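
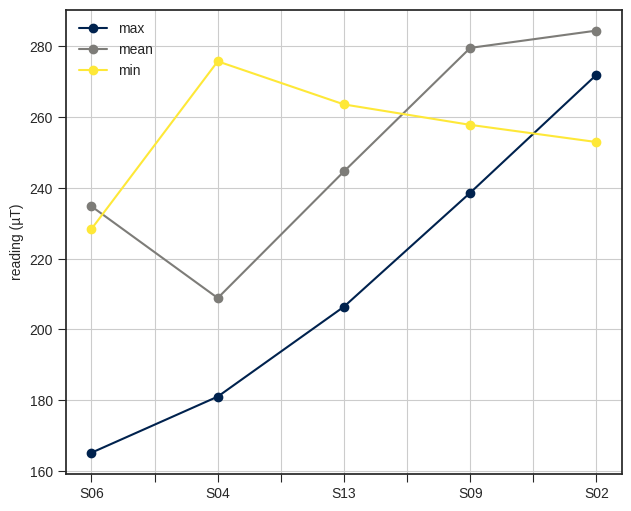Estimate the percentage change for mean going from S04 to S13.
≈ +14.3%

S04 ≈ 210, S13 ≈ 240; (240 − 210) / 210 ≈ +14.3%.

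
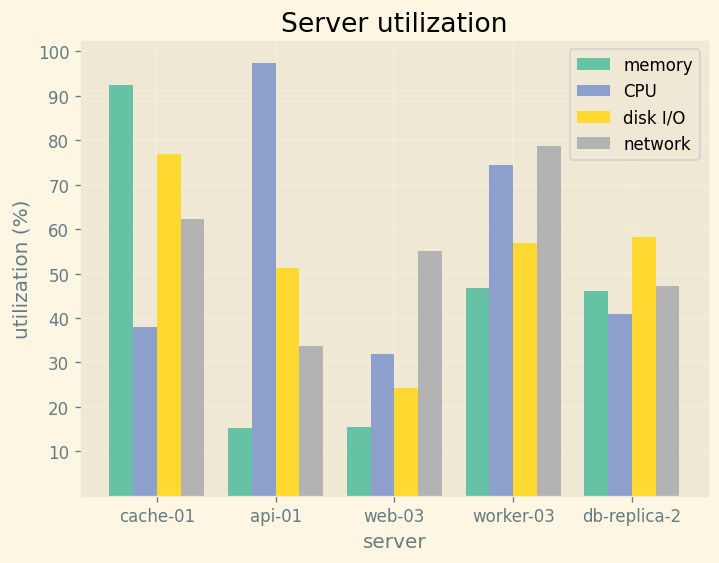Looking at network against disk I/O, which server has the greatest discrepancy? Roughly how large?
web-03: network ≈ 60, disk I/O ≈ 20 → gap ≈ 40. Next-largest (worker-03) is only ≈ 20.

web-03, ≈ 40 %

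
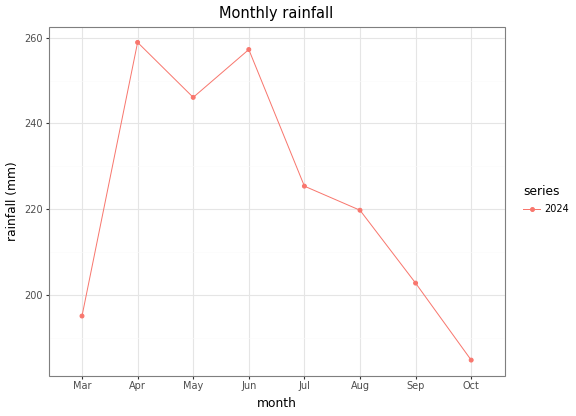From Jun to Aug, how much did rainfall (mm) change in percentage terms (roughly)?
Jun ≈ 260, Aug ≈ 220; (220 − 260) / 260 ≈ -15.4%.

≈ -15.4%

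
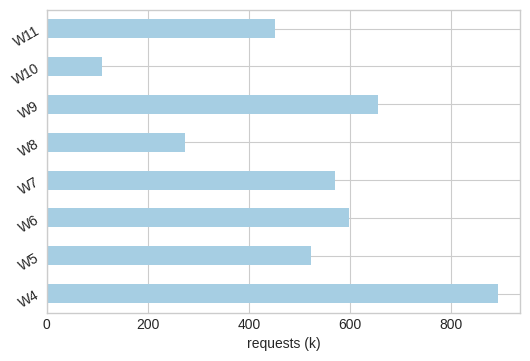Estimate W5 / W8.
W5 ≈ 500, W8 ≈ 300; 500/300 ≈ 1.67.

≈ 1.67×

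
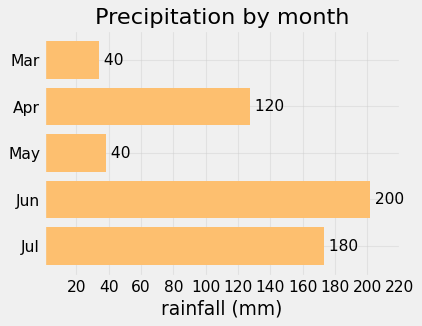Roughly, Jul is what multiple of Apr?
Jul ≈ 180, Apr ≈ 120; 180/120 ≈ 1.5.

≈ 1.5×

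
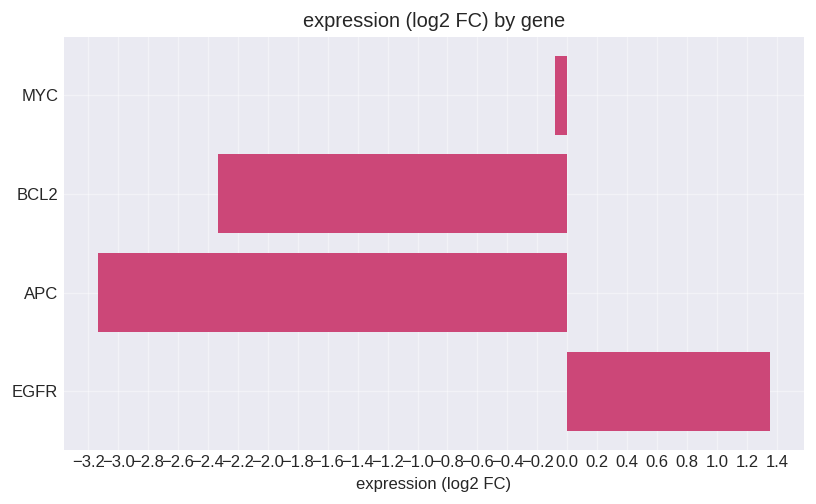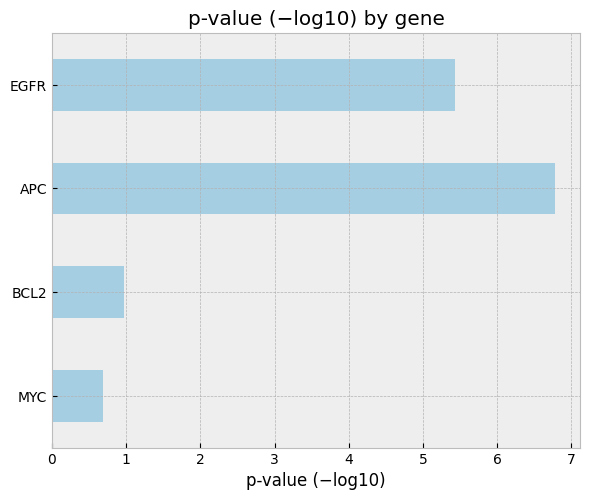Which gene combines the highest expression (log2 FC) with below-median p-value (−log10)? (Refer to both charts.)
Chart 2 median p-value (−log10) ≈ 3; below-median genes: MYC, BCL2. Among those, MYC has the highest expression (log2 FC) (≈ 0).

MYC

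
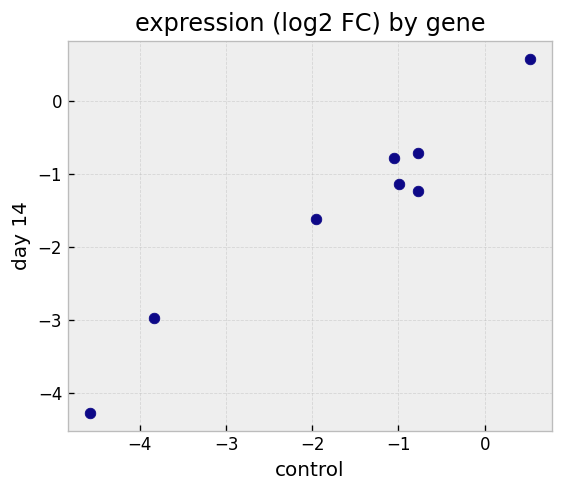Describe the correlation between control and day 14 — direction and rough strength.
positive, strong

Points are positively correlated; strong (|r| ≈ 1.0).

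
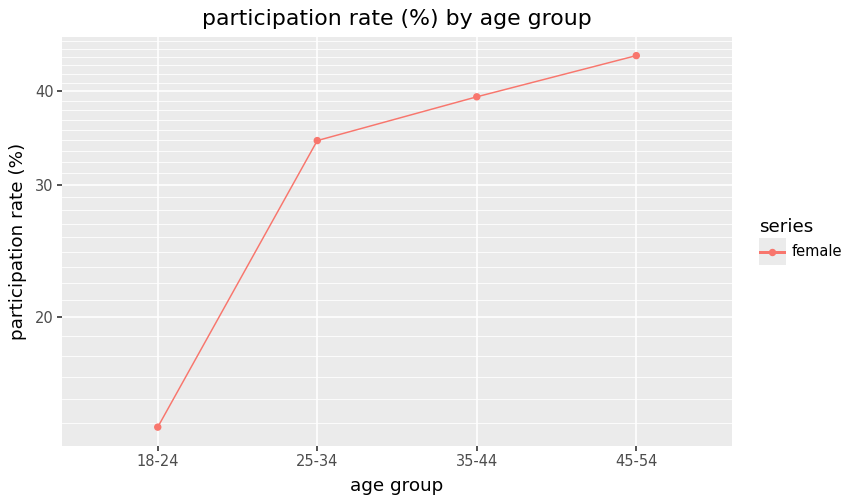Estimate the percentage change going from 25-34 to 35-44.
≈ +14.3%

25-34 ≈ 35, 35-44 ≈ 40; (40 − 35) / 35 ≈ +14.3%.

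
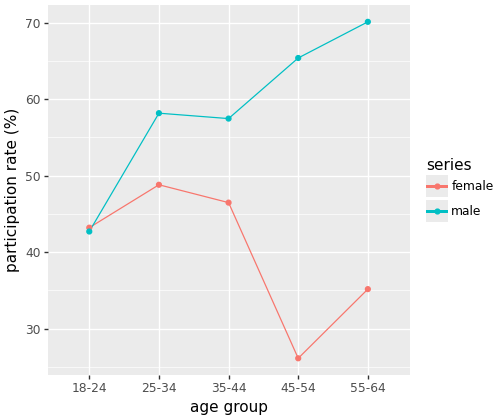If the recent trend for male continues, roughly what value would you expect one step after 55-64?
Last three: 55, 65, 70 → slope ≈ 7.5/step → next ≈ 77.5.

≈ 77.5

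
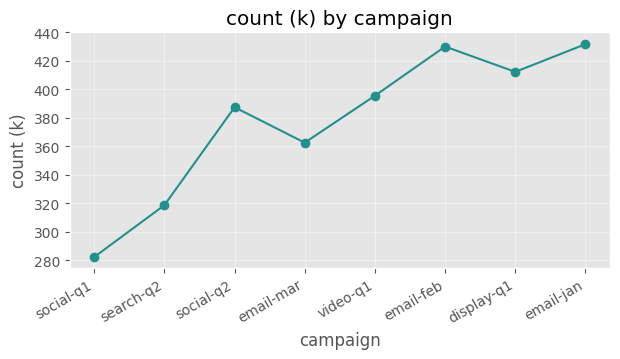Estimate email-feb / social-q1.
≈ 1.57×

email-feb ≈ 440, social-q1 ≈ 280; 440/280 ≈ 1.57.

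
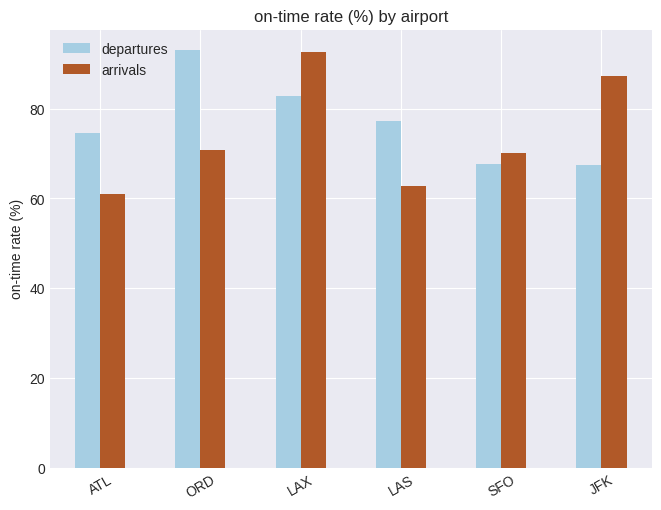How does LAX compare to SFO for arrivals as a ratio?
≈ 1.29×

LAX ≈ 90, SFO ≈ 70; 90/70 ≈ 1.29.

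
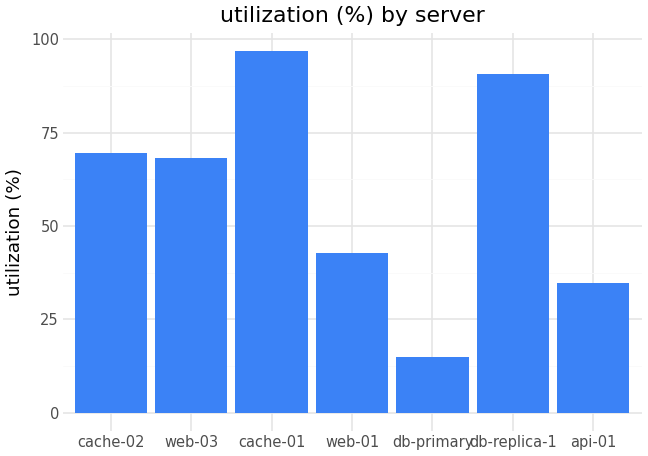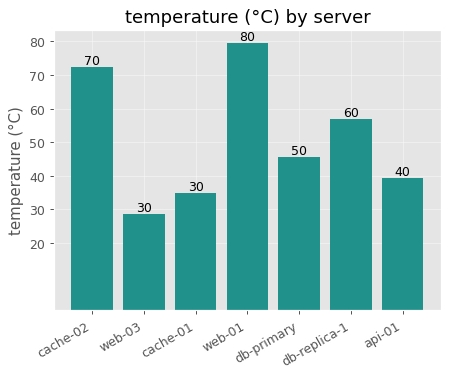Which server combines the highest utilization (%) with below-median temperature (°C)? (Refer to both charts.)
Chart 2 median temperature (°C) ≈ 50; below-median servers: web-03, cache-01, api-01. Among those, cache-01 has the highest utilization (%) (≈ 100).

cache-01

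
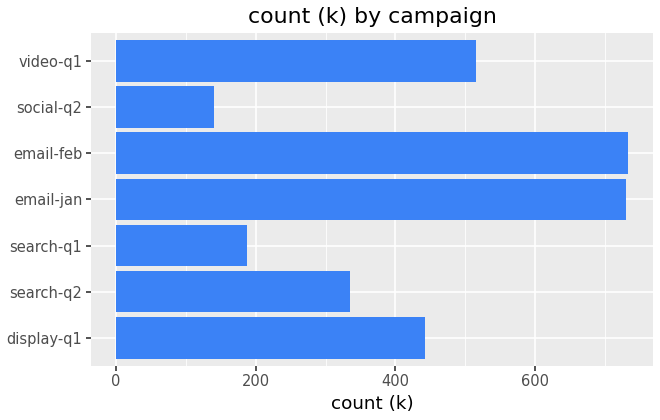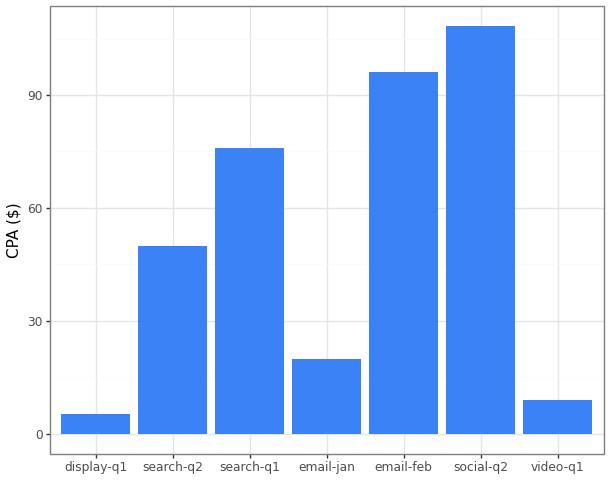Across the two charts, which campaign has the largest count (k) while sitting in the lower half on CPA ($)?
email-jan

Chart 2 median CPA ($) ≈ 50; below-median campaigns: display-q1, email-jan, video-q1. Among those, email-jan has the highest count (k) (≈ 700).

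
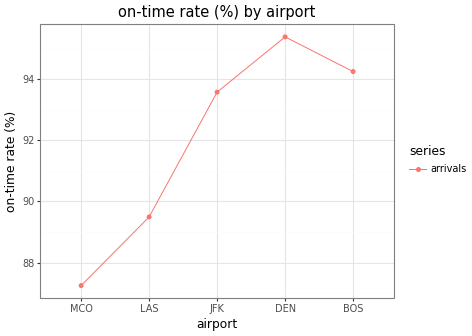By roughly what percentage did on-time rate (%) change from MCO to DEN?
MCO ≈ 87, DEN ≈ 95; (95 − 87) / 87 ≈ +9.2%.

≈ +9.2%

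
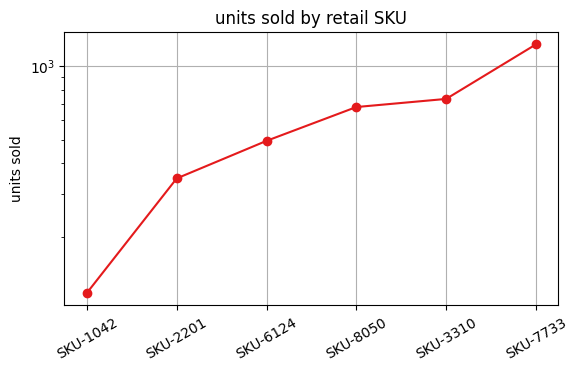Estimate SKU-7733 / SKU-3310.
SKU-7733 ≈ 1200, SKU-3310 ≈ 700; 1200/700 ≈ 1.71.

≈ 1.71×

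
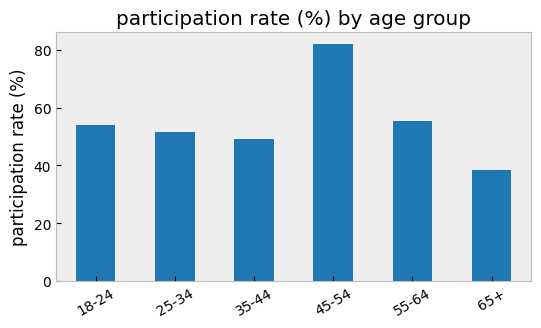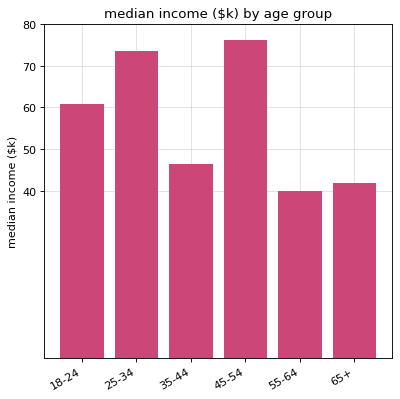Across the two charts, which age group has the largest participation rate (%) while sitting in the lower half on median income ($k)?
55-64

Chart 2 median median income ($k) ≈ 50; below-median age groups: 35-44, 55-64, 65+. Among those, 55-64 has the highest participation rate (%) (≈ 60).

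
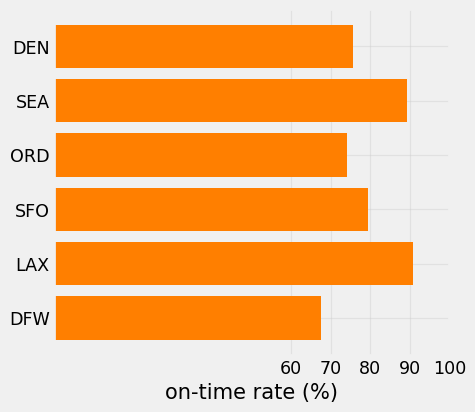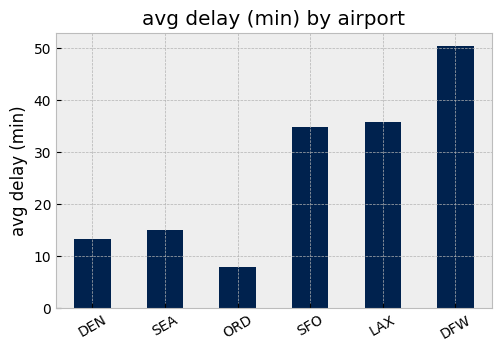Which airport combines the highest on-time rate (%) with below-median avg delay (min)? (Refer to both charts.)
SEA

Chart 2 median avg delay (min) ≈ 25; below-median airports: DEN, SEA, ORD. Among those, SEA has the highest on-time rate (%) (≈ 90).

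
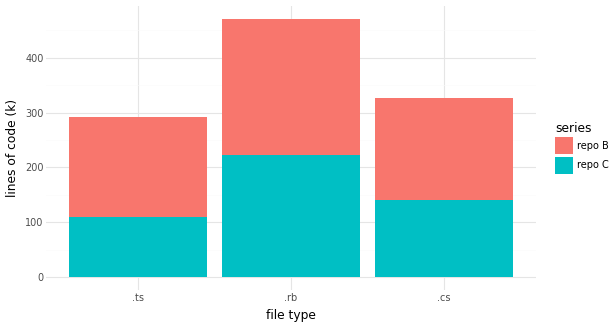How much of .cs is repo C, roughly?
repo C top ≈ 150, bottom ≈ 0; segment ≈ 150.

≈ 150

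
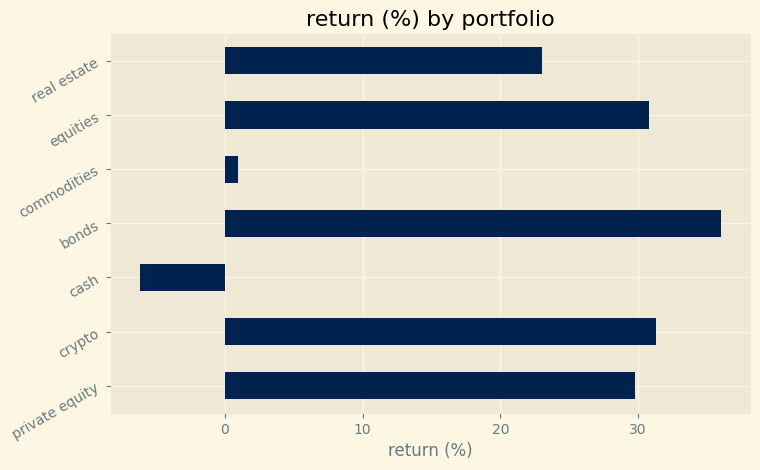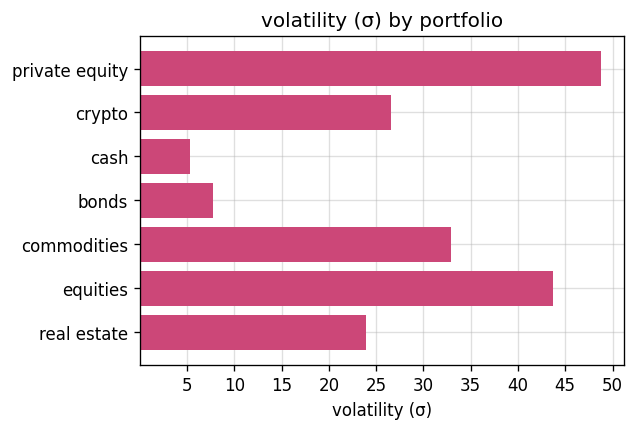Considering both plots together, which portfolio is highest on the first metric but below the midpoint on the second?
bonds

Chart 2 median volatility (σ) ≈ 25; below-median portfolios: cash, bonds, real estate. Among those, bonds has the highest return (%) (≈ 35).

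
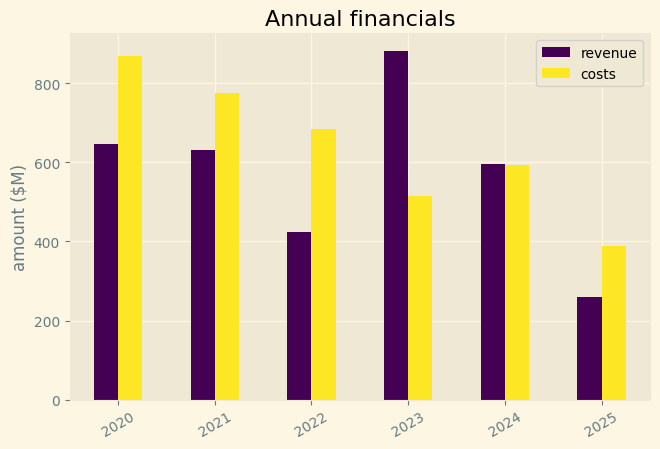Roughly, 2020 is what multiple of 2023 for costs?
2020 ≈ 900, 2023 ≈ 500; 900/500 ≈ 1.8.

≈ 1.8×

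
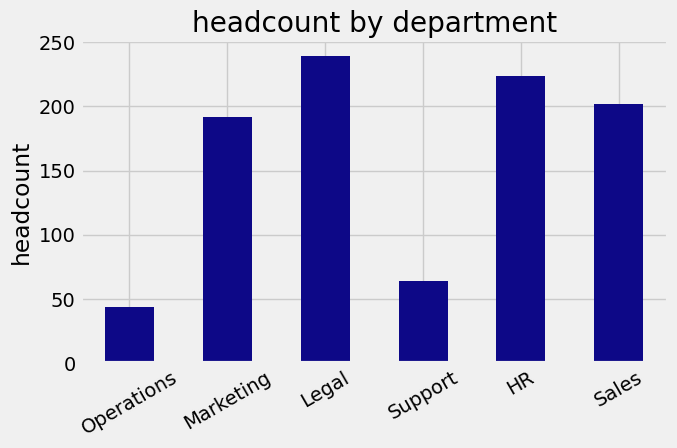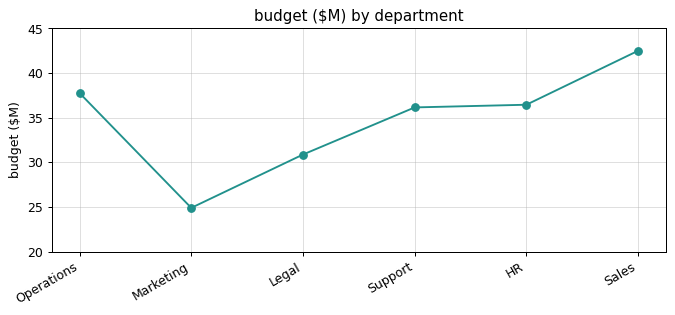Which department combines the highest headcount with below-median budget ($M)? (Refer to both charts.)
Chart 2 median budget ($M) ≈ 35; below-median departments: Marketing, Legal, Support. Among those, Legal has the highest headcount (≈ 250).

Legal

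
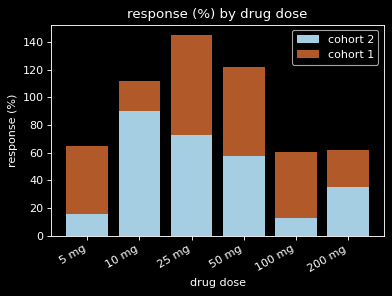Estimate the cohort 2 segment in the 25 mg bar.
cohort 2 top ≈ 80, bottom ≈ 0; segment ≈ 80.

≈ 80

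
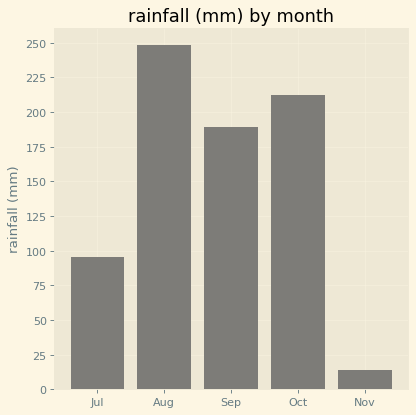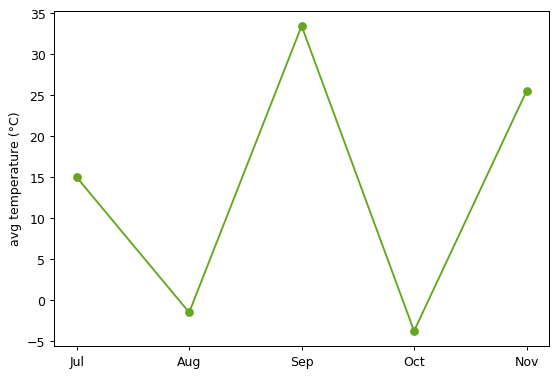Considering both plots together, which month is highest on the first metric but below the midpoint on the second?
Chart 2 median avg temperature (°C) ≈ 15; below-median months: Aug, Oct. Among those, Aug has the highest rainfall (mm) (≈ 250).

Aug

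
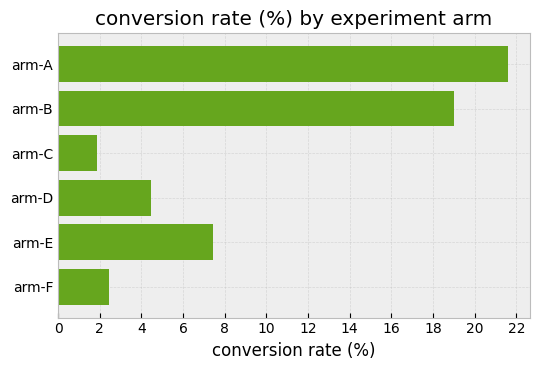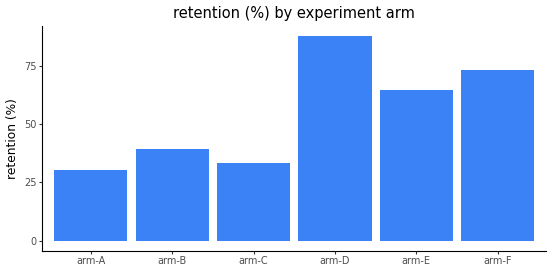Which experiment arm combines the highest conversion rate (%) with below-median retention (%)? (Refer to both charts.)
Chart 2 median retention (%) ≈ 50; below-median experiment arms: arm-A, arm-B, arm-C. Among those, arm-A has the highest conversion rate (%) (≈ 22).

arm-A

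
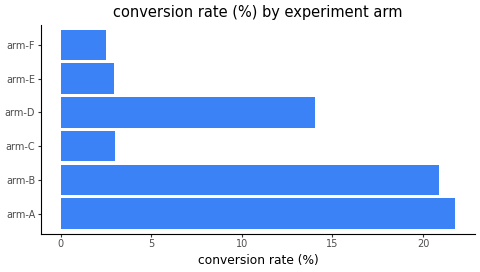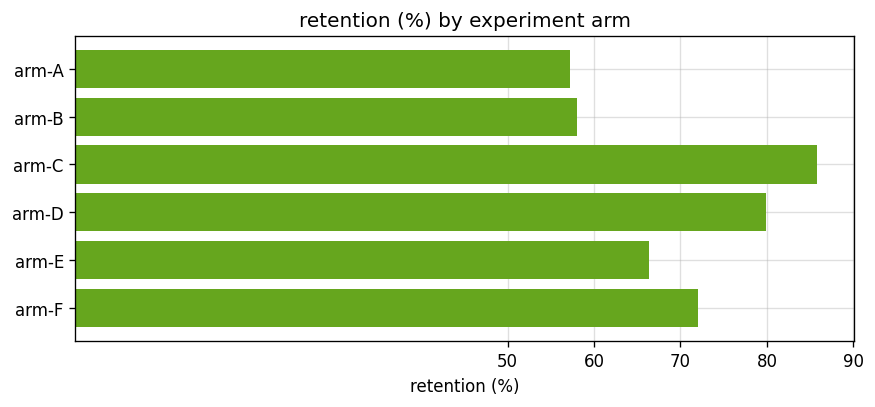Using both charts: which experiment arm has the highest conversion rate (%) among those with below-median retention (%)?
arm-A

Chart 2 median retention (%) ≈ 70; below-median experiment arms: arm-A, arm-B, arm-E. Among those, arm-A has the highest conversion rate (%) (≈ 22).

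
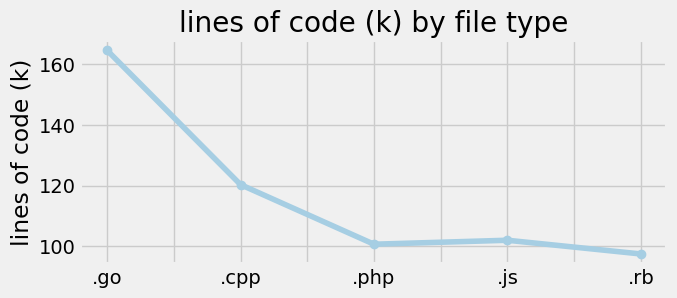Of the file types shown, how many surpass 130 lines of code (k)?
1

Above 130: .go.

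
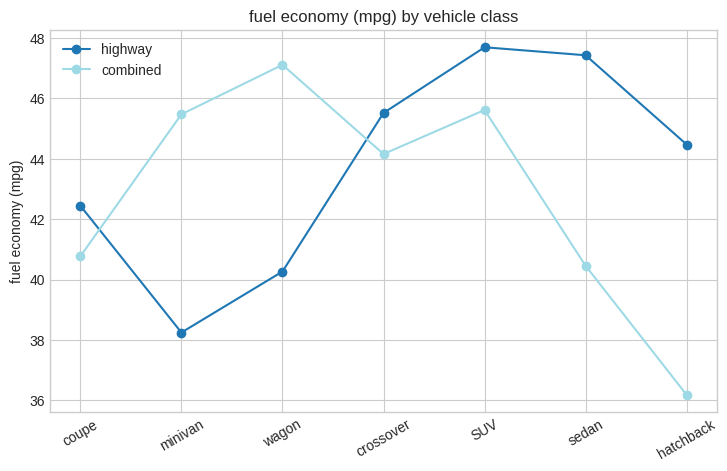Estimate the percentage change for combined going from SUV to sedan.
≈ -13%

SUV ≈ 46, sedan ≈ 40; (40 − 46) / 46 ≈ -13%.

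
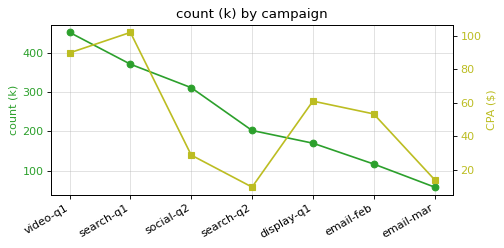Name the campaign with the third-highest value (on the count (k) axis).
Top 4 (on the count (k) axis): video-q1 ≈ 450, search-q1 ≈ 350, social-q2 ≈ 300, search-q2 ≈ 200.

social-q2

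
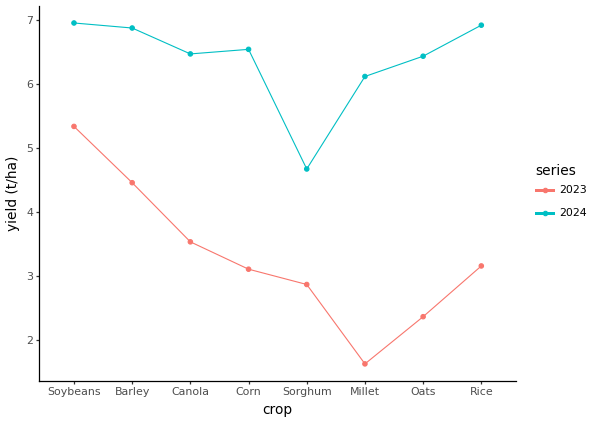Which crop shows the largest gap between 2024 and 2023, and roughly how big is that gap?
Millet: 2024 ≈ 6.0, 2023 ≈ 1.5 → gap ≈ 4.5. Next-largest (Oats) is only ≈ 4.0.

Millet, ≈ 4.5 t/ha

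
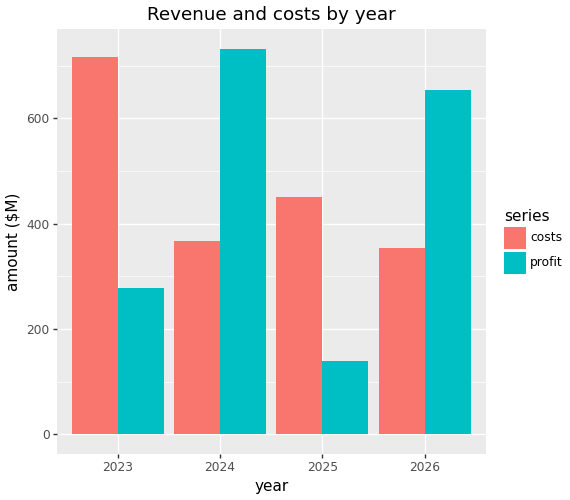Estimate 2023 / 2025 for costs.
2023 ≈ 700, 2025 ≈ 500; 700/500 ≈ 1.4.

≈ 1.4×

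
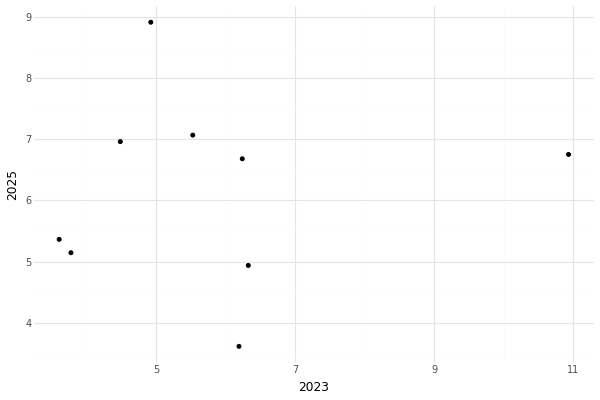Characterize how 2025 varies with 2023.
no clear correlation

Points are roughly uncorrelated; weak (|r| ≈ 0.1).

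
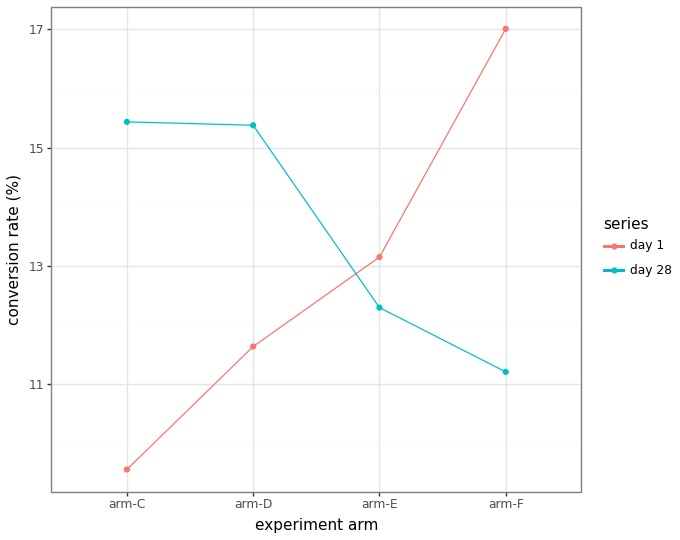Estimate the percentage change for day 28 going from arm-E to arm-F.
arm-E ≈ 12, arm-F ≈ 11; (11 − 12) / 12 ≈ -8.3%.

≈ -8.3%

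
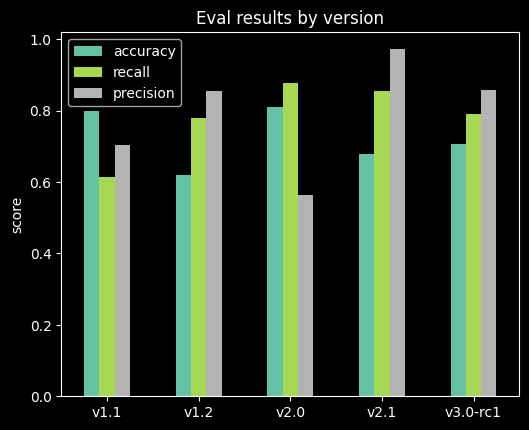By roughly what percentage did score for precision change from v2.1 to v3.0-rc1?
v2.1 ≈ 1.0, v3.0-rc1 ≈ 0.9; (0.9 − 1.0) / 1.0 ≈ -10%.

≈ -10%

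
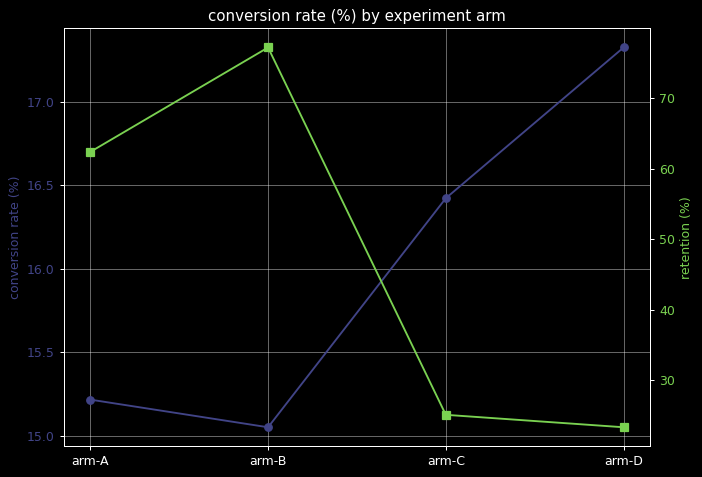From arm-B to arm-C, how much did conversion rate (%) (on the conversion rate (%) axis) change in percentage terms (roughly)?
arm-B ≈ 15.0, arm-C ≈ 16.4; (16.4 − 15.0) / 15.0 ≈ +9.3%.

≈ +9.3%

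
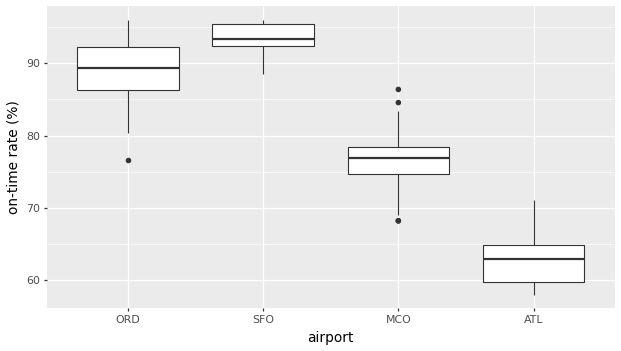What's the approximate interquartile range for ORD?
Q3 ≈ 90, Q1 ≈ 85; IQR ≈ 5.

≈ 5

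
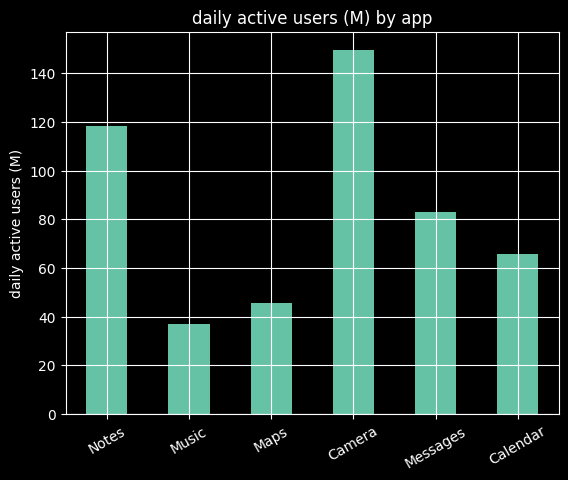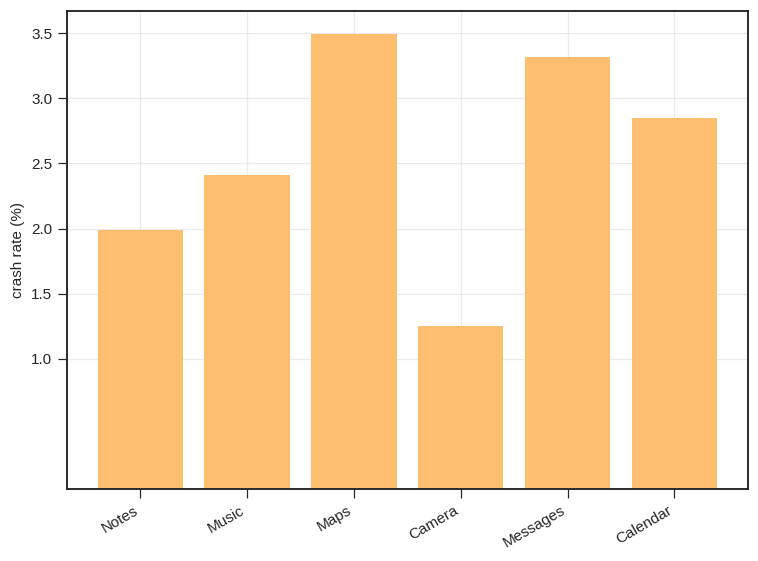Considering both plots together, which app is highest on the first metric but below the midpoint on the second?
Camera

Chart 2 median crash rate (%) ≈ 2.5; below-median apps: Notes, Music, Camera. Among those, Camera has the highest daily active users (M) (≈ 140).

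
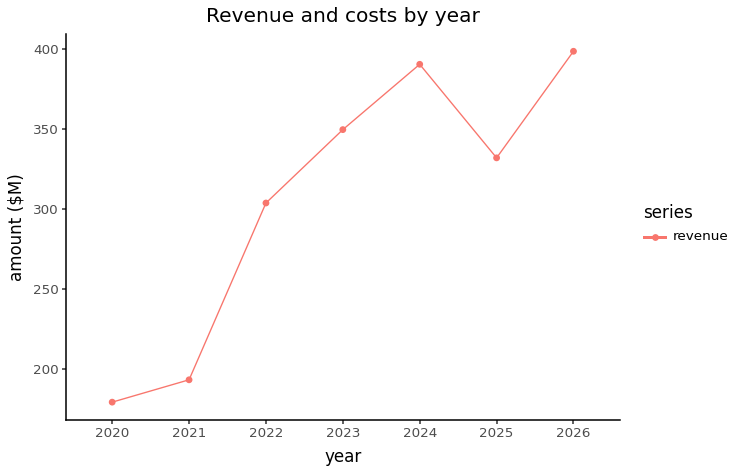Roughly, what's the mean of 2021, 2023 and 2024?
≈ 313

(200 + 340 + 400) / 3 ≈ 313.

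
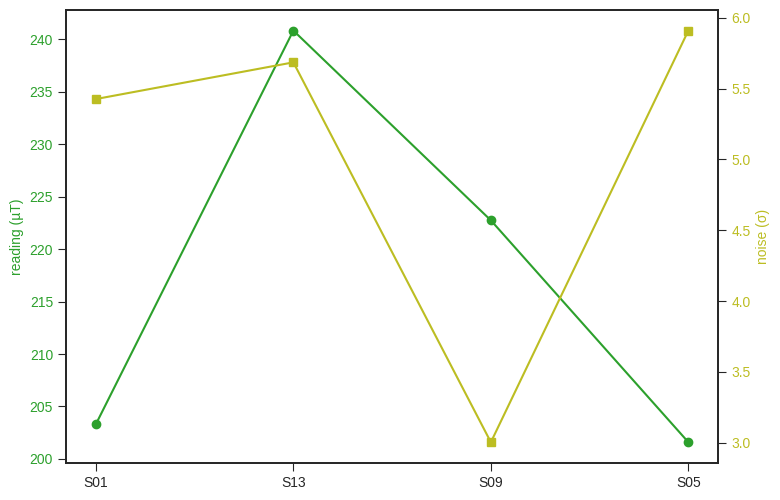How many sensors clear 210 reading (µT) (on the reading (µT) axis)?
Above 210: S13, S09.

2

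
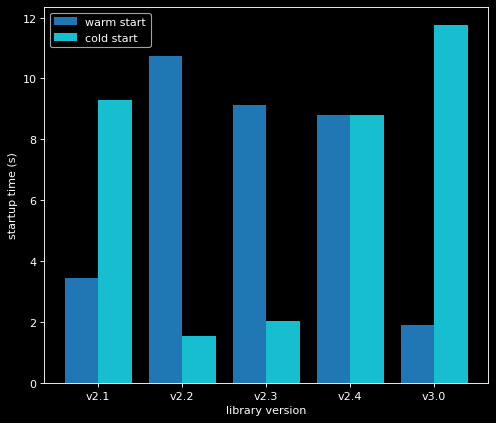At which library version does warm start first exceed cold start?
v2.2

v2.1: warm start ≈ 3 vs cold start ≈ 9 (not yet); v2.2: warm start ≈ 11 vs cold start ≈ 2 (first crossover).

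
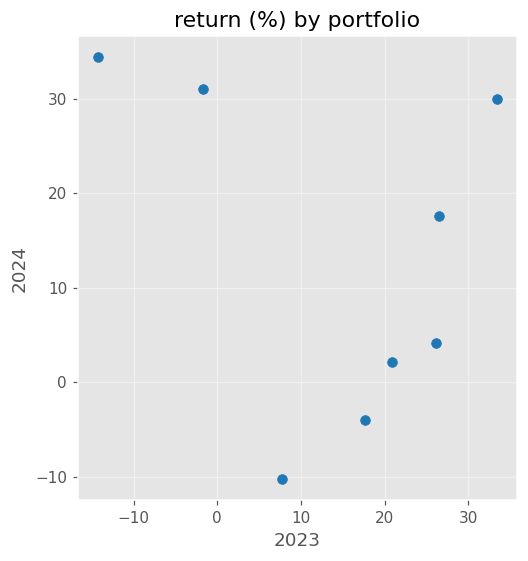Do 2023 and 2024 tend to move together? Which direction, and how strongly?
negative, weak

Points are negatively correlated; weak (|r| ≈ 0.3).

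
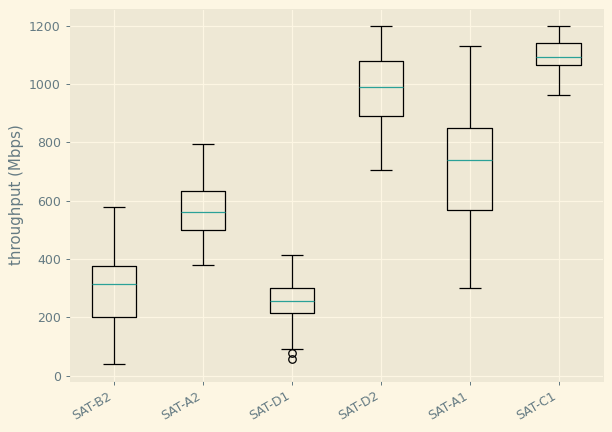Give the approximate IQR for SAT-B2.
Q3 ≈ 400, Q1 ≈ 200; IQR ≈ 200.

≈ 200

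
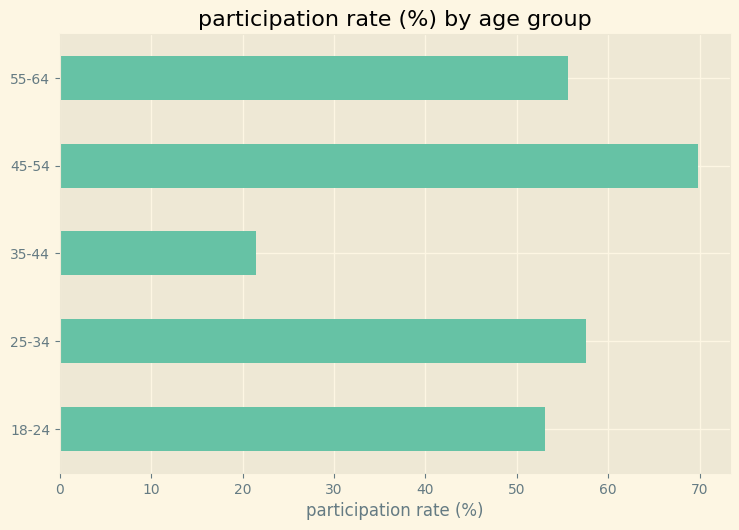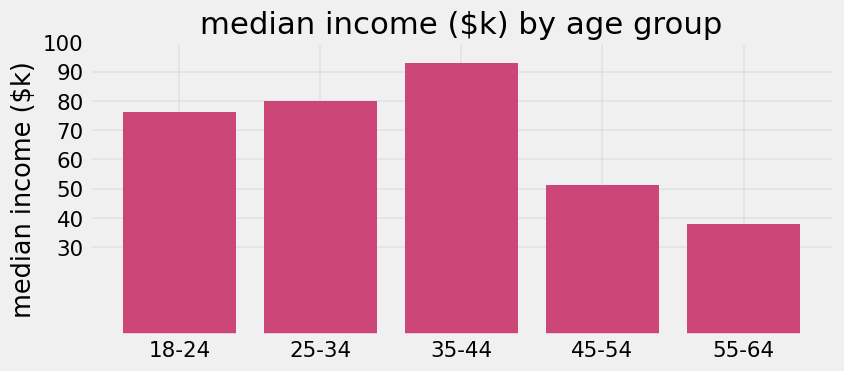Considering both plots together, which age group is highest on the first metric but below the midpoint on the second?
45-54

Chart 2 median median income ($k) ≈ 80; below-median age groups: 45-54, 55-64. Among those, 45-54 has the highest participation rate (%) (≈ 70).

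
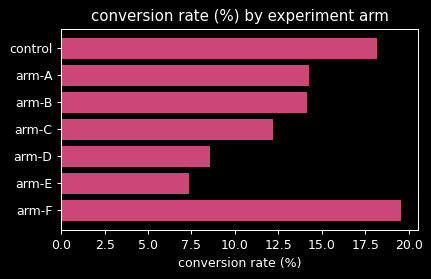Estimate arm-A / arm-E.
arm-A ≈ 14, arm-E ≈ 8; 14/8 ≈ 1.75.

≈ 1.75×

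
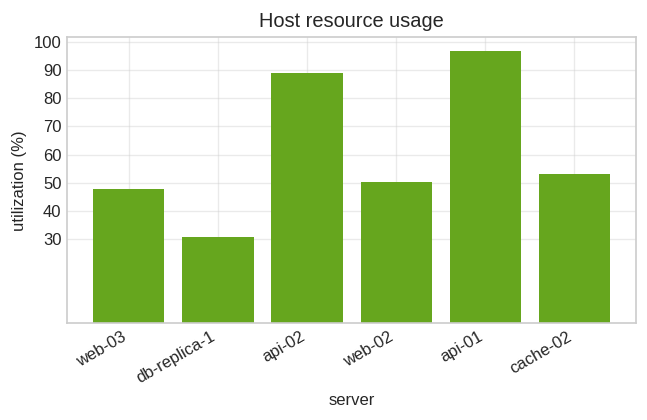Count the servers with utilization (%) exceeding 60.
Above 60: api-02, api-01.

2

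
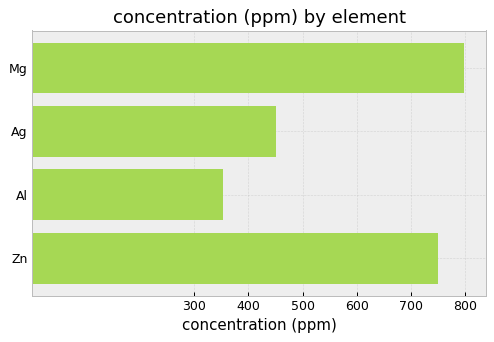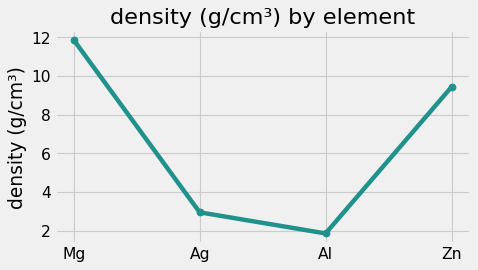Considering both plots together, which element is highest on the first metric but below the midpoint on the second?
Ag

Chart 2 median density (g/cm³) ≈ 6; below-median elements: Ag, Al. Among those, Ag has the highest concentration (ppm) (≈ 500).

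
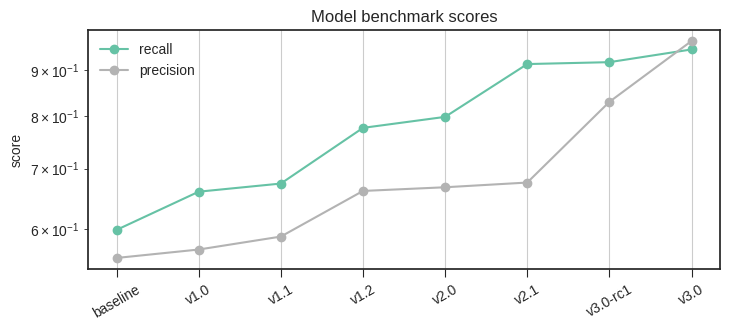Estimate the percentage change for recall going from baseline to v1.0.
≈ +8.3%

baseline ≈ 0.60, v1.0 ≈ 0.65; (0.65 − 0.60) / 0.60 ≈ +8.3%.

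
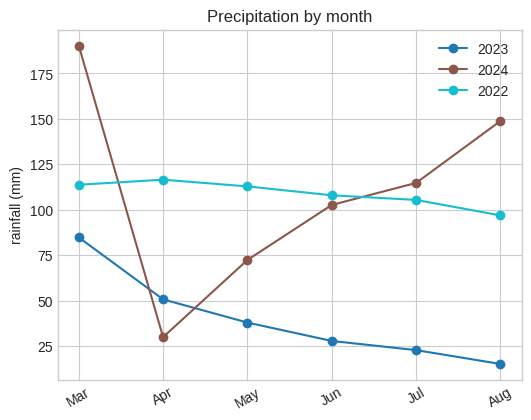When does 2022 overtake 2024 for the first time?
Apr

Mar: 2022 ≈ 120 vs 2024 ≈ 200 (not yet); Apr: 2022 ≈ 120 vs 2024 ≈ 20 (first crossover).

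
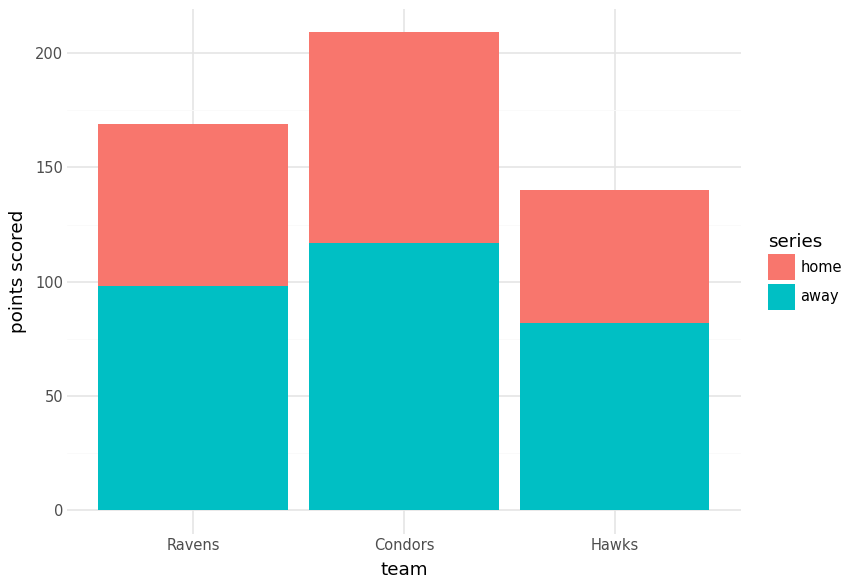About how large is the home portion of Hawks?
home top ≈ 140, bottom ≈ 80; segment ≈ 60.

≈ 60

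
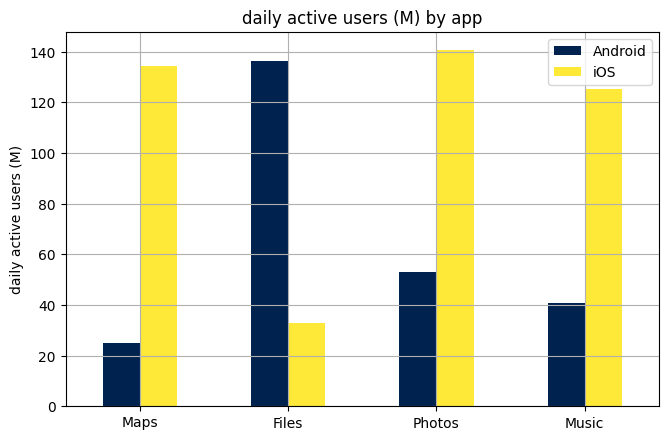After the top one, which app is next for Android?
Photos

Top 3 for Android: Files ≈ 140, Photos ≈ 60, Music ≈ 40.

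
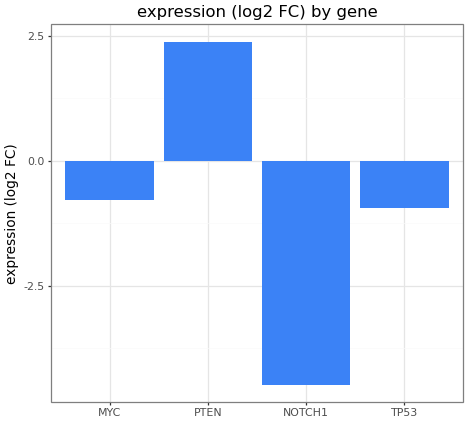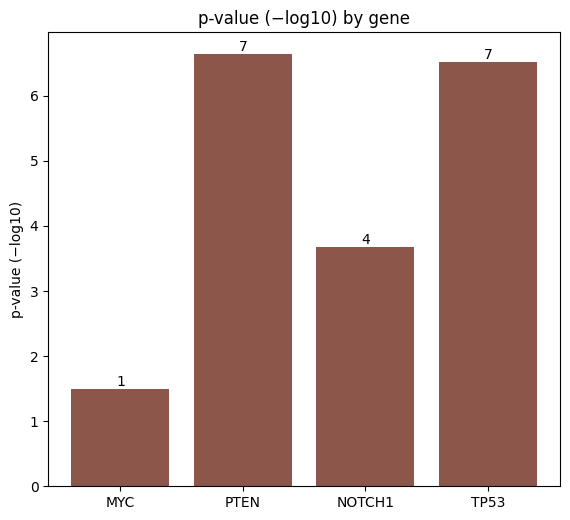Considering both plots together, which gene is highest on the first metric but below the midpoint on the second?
Chart 2 median p-value (−log10) ≈ 5; below-median genes: MYC, NOTCH1. Among those, MYC has the highest expression (log2 FC) (≈ -1).

MYC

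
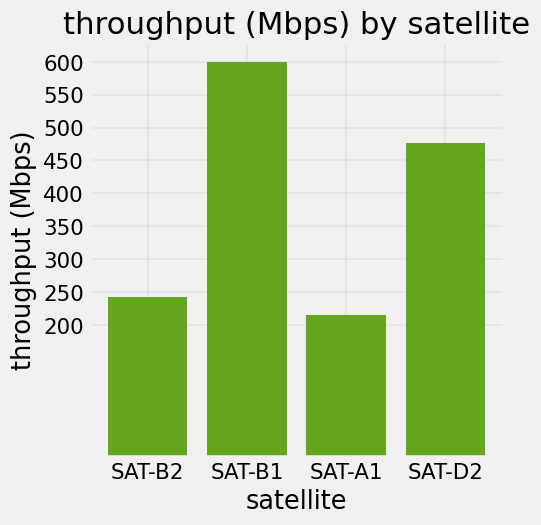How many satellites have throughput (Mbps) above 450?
Above 450: SAT-B1, SAT-D2.

2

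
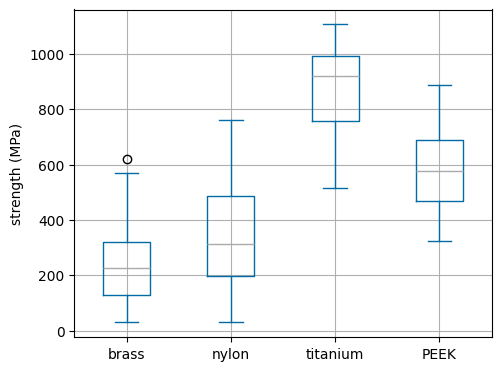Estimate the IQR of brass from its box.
Q3 ≈ 300, Q1 ≈ 100; IQR ≈ 200.

≈ 200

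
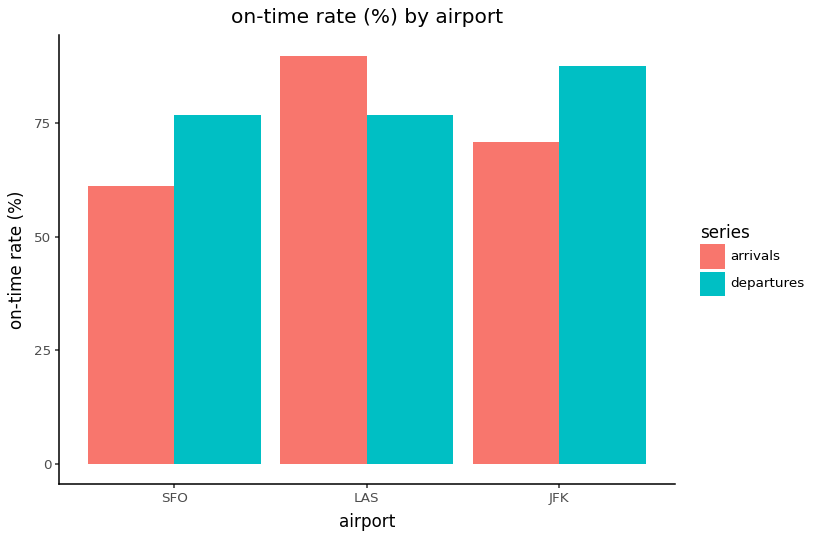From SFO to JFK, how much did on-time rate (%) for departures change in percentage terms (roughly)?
≈ +12.5%

SFO ≈ 80, JFK ≈ 90; (90 − 80) / 80 ≈ +12.5%.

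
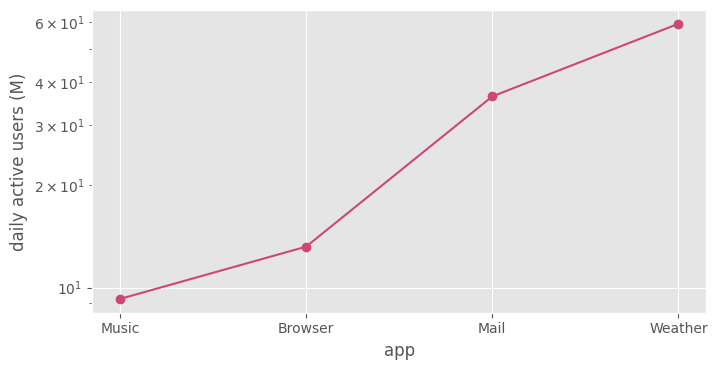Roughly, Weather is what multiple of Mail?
Weather ≈ 60, Mail ≈ 35; 60/35 ≈ 1.71.

≈ 1.71×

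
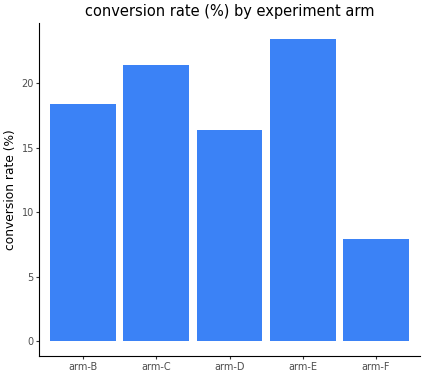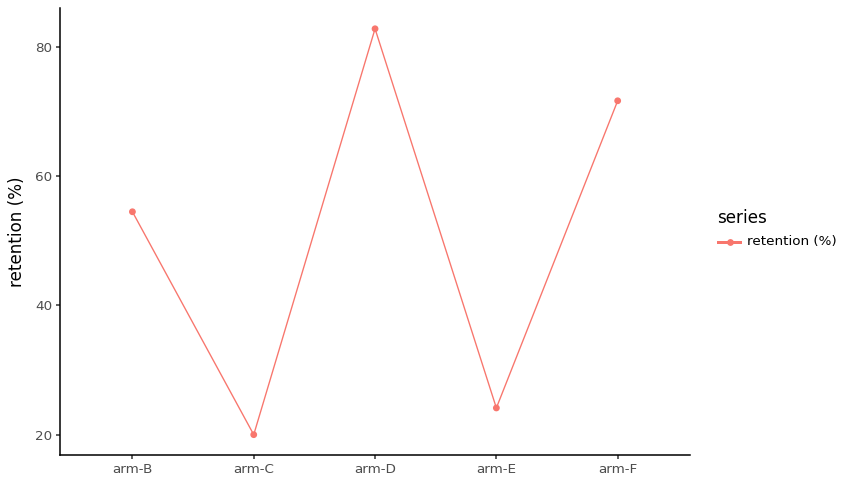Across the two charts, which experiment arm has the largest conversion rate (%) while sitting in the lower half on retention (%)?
Chart 2 median retention (%) ≈ 50; below-median experiment arms: arm-C, arm-E. Among those, arm-E has the highest conversion rate (%) (≈ 25).

arm-E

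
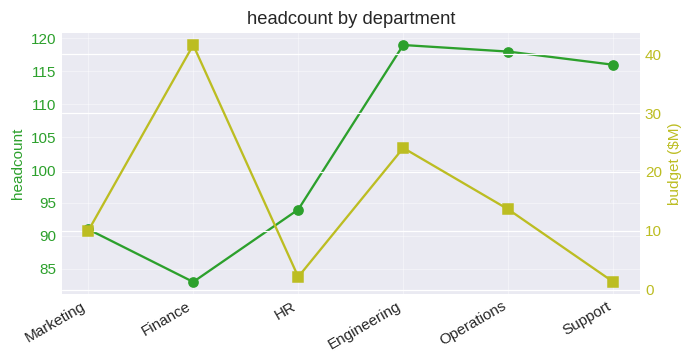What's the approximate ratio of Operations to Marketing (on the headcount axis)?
Operations ≈ 120, Marketing ≈ 90; 120/90 ≈ 1.33.

≈ 1.33×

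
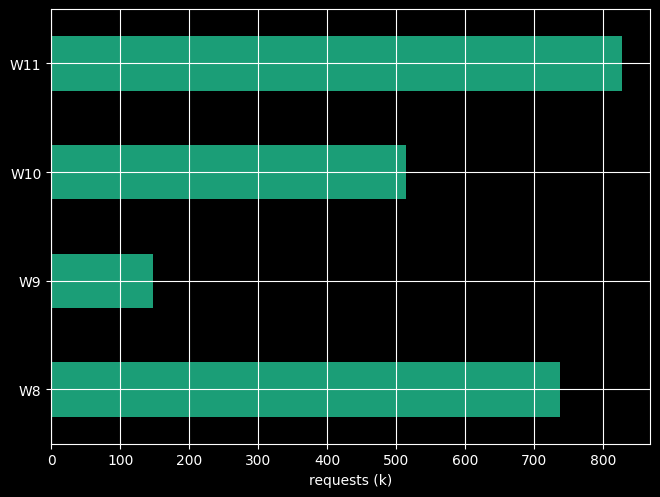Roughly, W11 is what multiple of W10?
W11 ≈ 800, W10 ≈ 500; 800/500 ≈ 1.6.

≈ 1.6×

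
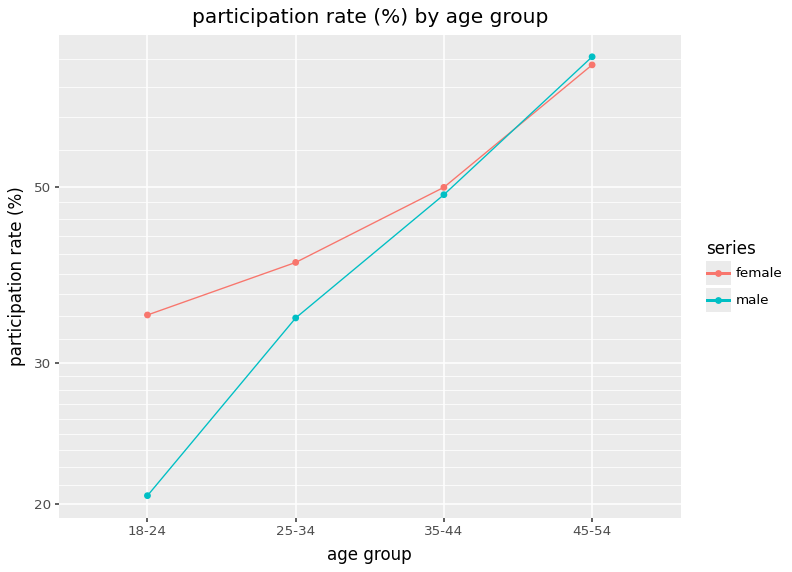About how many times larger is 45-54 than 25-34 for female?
≈ 1.75×

45-54 ≈ 70, 25-34 ≈ 40; 70/40 ≈ 1.75.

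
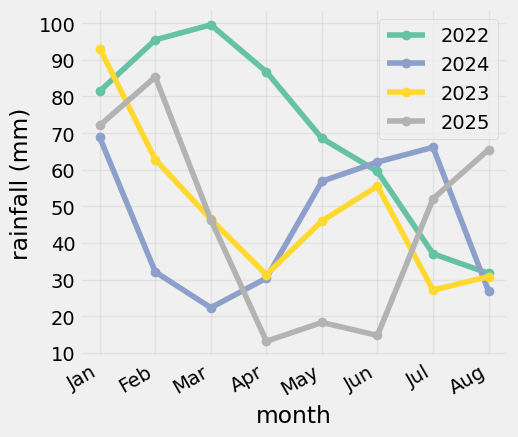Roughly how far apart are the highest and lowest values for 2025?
Max Feb ≈ 90, min Apr ≈ 10; range ≈ 80.

≈ 80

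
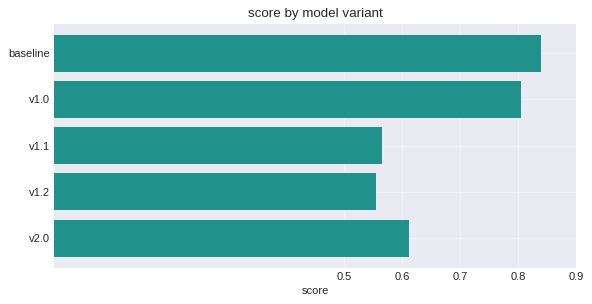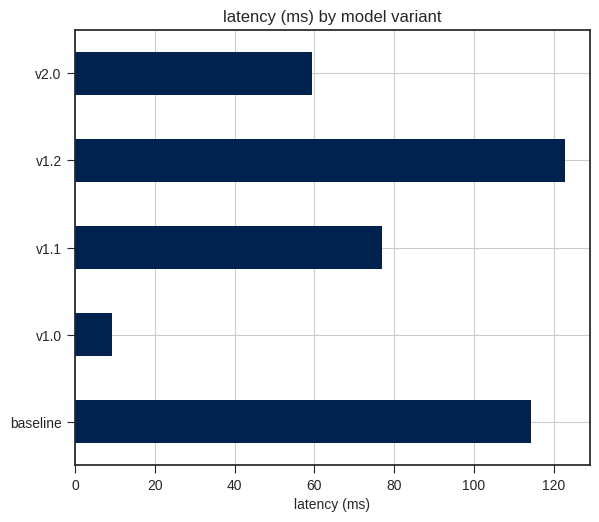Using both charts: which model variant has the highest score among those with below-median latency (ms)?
Chart 2 median latency (ms) ≈ 80; below-median model variants: v1.0, v2.0. Among those, v1.0 has the highest score (≈ 0.8).

v1.0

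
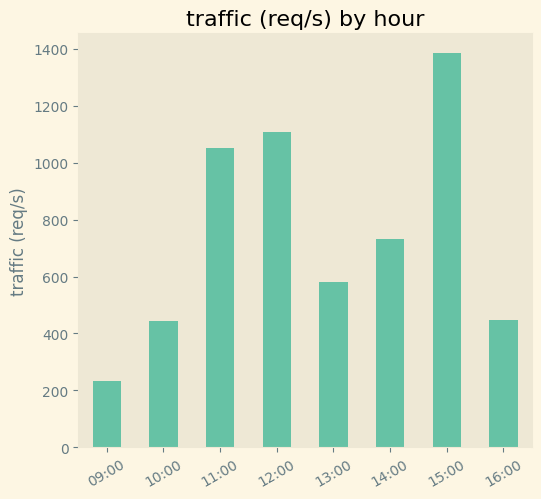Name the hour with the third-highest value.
Top 4: 15:00 ≈ 1400, 12:00 ≈ 1200, 11:00 ≈ 1000, 14:00 ≈ 800.

11:00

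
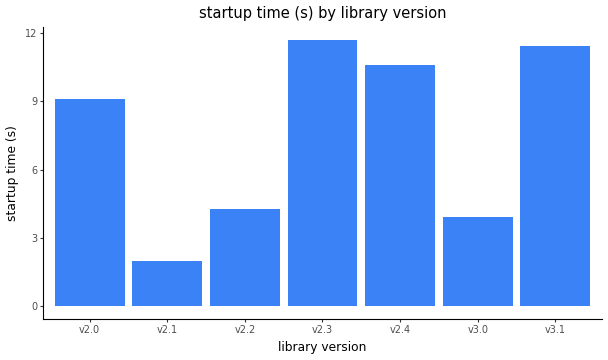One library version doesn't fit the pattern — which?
v2.1

v2.1 ≈ 2; the rest sit between ≈ 4 and ≈ 12.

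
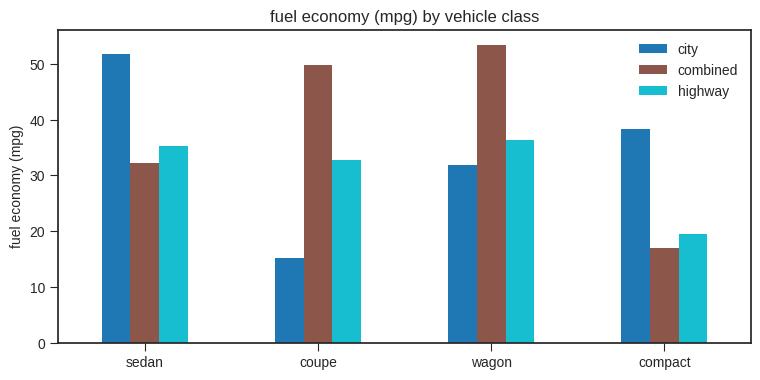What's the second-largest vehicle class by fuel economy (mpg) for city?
Top 3 for city: sedan ≈ 50, compact ≈ 40, wagon ≈ 30.

compact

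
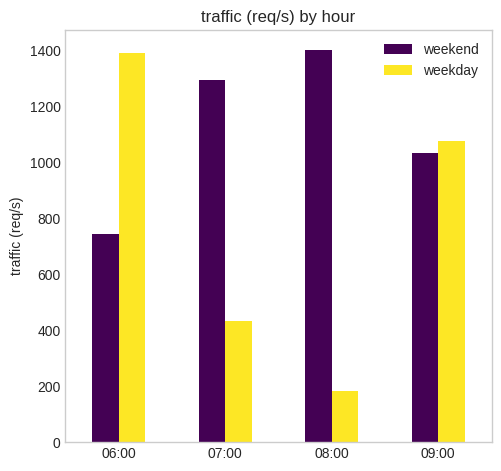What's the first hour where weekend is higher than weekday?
06:00: weekend ≈ 800 vs weekday ≈ 1400 (not yet); 07:00: weekend ≈ 1200 vs weekday ≈ 400 (first crossover).

07:00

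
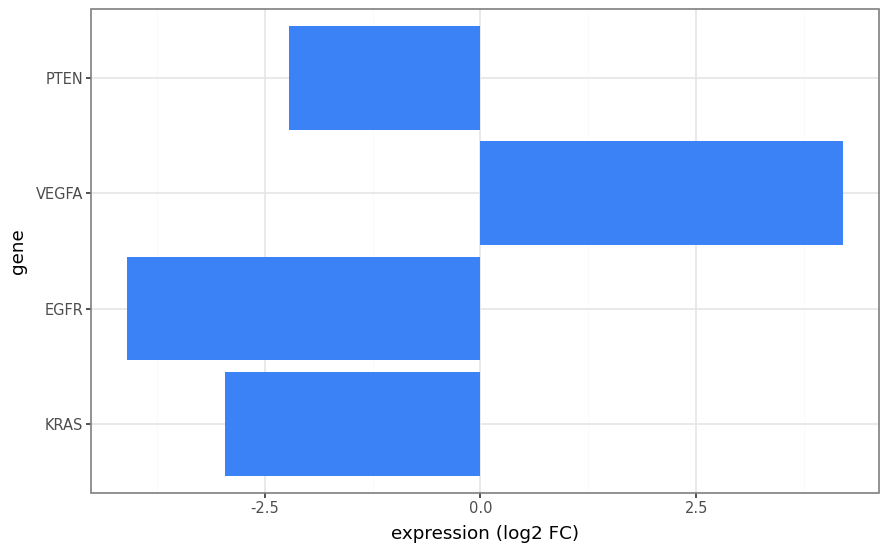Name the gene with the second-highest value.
PTEN

Top 3: VEGFA ≈ 4, PTEN ≈ -2, KRAS ≈ -3.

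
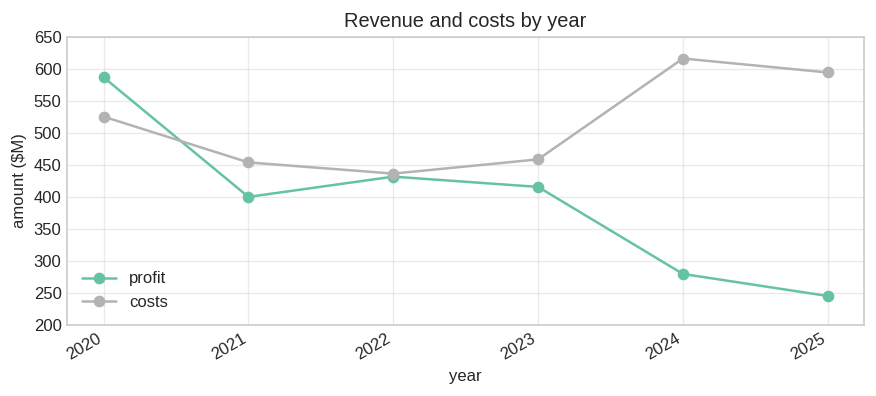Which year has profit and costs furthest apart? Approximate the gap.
2025: profit ≈ 250, costs ≈ 600 → gap ≈ 350. Next-largest (2024) is only ≈ 300.

2025, ≈ 350 $M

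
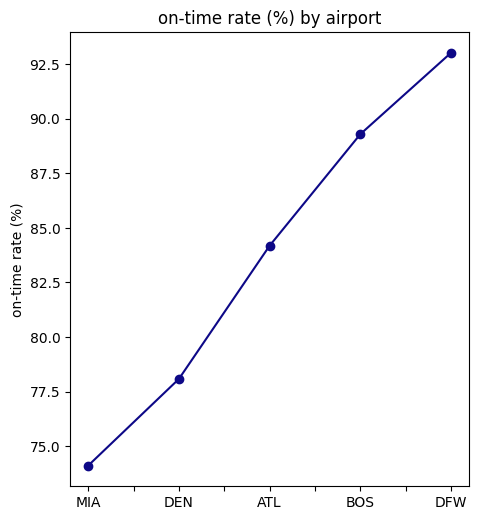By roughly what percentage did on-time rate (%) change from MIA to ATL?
MIA ≈ 74, ATL ≈ 84; (84 − 74) / 74 ≈ +13.5%.

≈ +13.5%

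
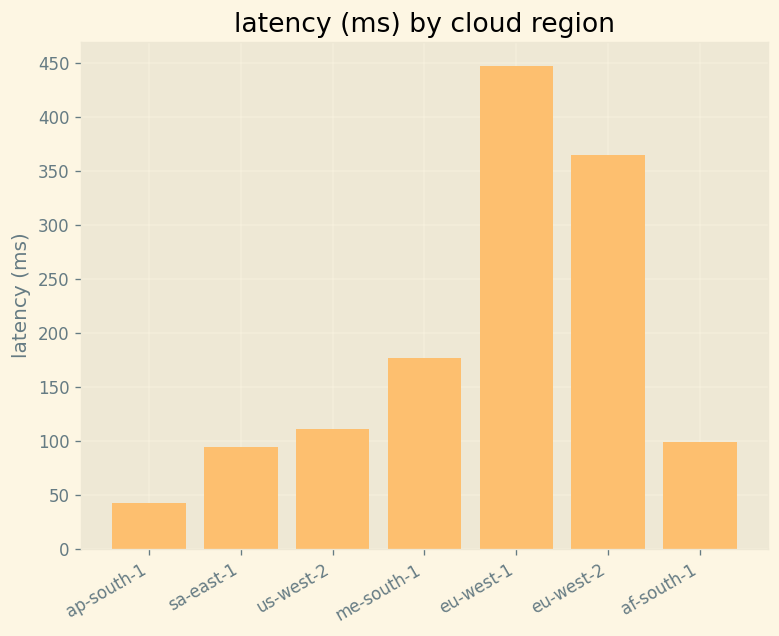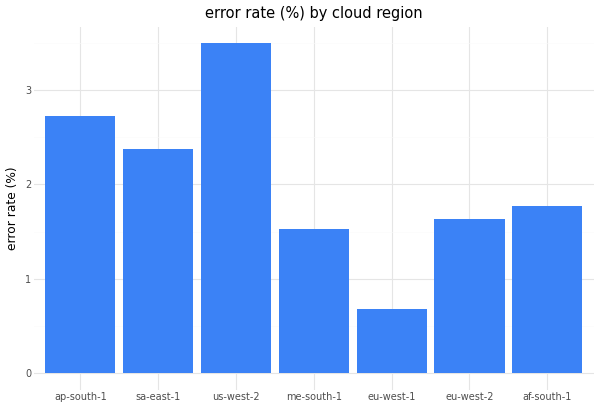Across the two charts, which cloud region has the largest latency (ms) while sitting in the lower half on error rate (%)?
eu-west-1

Chart 2 median error rate (%) ≈ 2; below-median cloud regions: me-south-1, eu-west-1, eu-west-2. Among those, eu-west-1 has the highest latency (ms) (≈ 450).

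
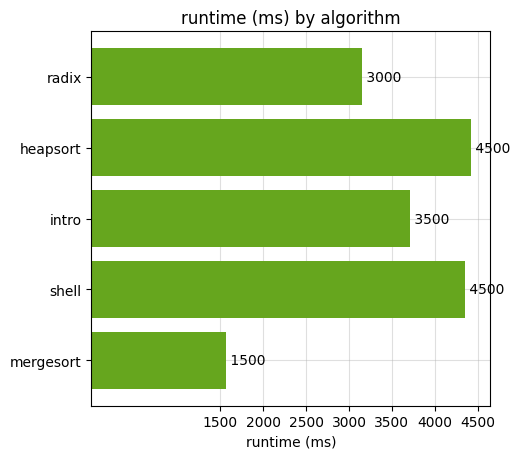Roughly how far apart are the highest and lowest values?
Max heapsort ≈ 4500, min mergesort ≈ 1500; range ≈ 3000.

≈ 3000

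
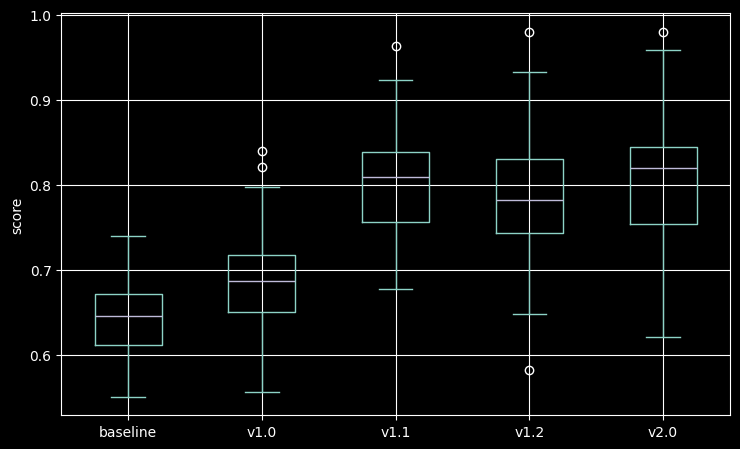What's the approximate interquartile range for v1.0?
Q3 ≈ 0.72, Q1 ≈ 0.64; IQR ≈ 0.08.

≈ 0.08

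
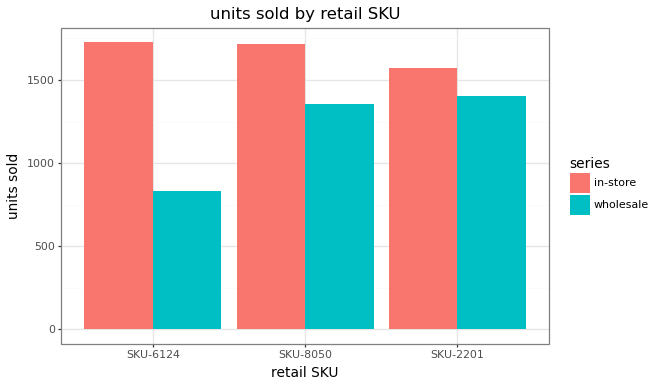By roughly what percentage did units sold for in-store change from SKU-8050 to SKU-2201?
≈ -11.1%

SKU-8050 ≈ 1800, SKU-2201 ≈ 1600; (1600 − 1800) / 1800 ≈ -11.1%.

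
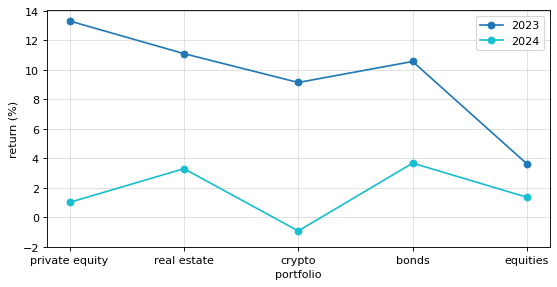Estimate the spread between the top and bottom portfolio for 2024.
≈ 4

Max bonds ≈ 4, min crypto ≈ 0; range ≈ 4.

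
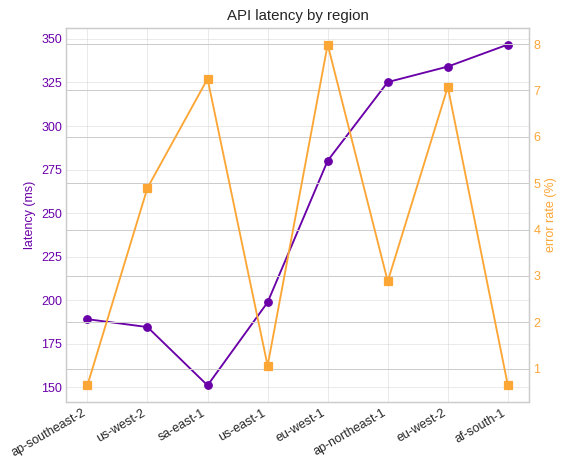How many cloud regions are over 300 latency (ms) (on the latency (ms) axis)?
3

Above 300: ap-northeast-1, eu-west-2, af-south-1.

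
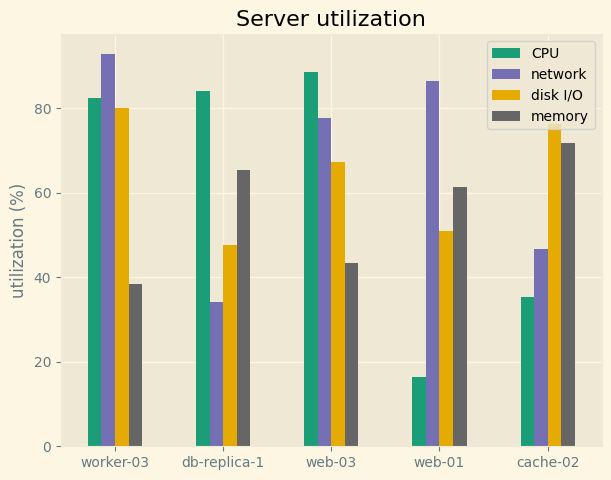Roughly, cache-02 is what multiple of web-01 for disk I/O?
cache-02 ≈ 80, web-01 ≈ 50; 80/50 ≈ 1.6.

≈ 1.6×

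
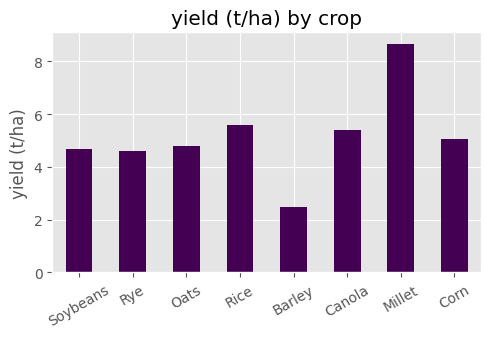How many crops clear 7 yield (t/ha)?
1

Above 7: Millet.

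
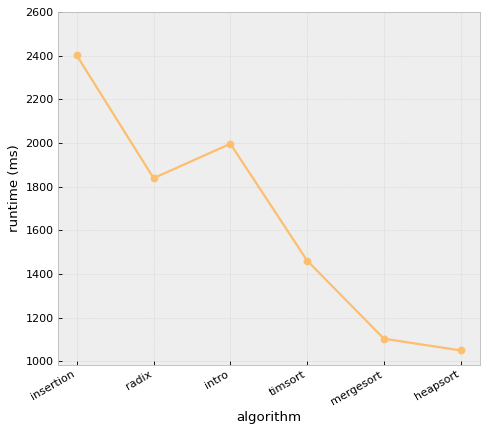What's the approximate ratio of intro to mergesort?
≈ 1.67×

intro ≈ 2000, mergesort ≈ 1200; 2000/1200 ≈ 1.67.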